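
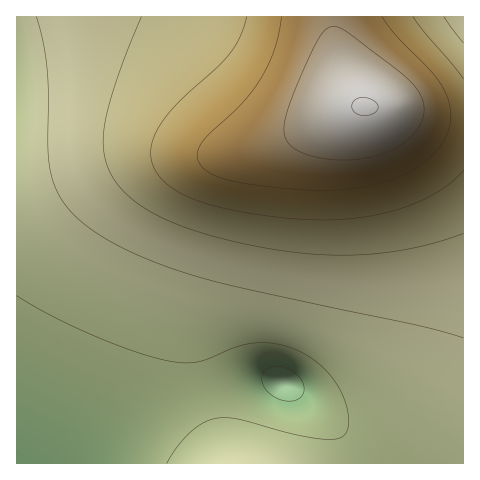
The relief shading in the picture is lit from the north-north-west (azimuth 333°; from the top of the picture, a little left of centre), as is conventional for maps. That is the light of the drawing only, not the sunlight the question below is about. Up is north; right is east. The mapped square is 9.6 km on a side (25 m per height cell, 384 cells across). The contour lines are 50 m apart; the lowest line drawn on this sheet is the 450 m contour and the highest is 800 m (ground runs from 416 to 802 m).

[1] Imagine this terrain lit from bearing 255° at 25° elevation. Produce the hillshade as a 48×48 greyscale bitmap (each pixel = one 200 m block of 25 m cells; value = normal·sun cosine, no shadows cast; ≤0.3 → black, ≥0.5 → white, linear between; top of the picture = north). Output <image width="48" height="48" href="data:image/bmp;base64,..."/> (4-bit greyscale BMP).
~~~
<image width="48" height="48" href="data:image/bmp;base64,Qk32BAAAAAAAAHYAAAAoAAAAMAAAADAAAAABAAQAAAAAAIAEAAATCwAAEwsAABAAAAAAAAAAAAAAABEREQAiIiIAMzMzAERERABVVVUAZmZmAHd3dwCIiIgAmZmZAKqqqgC7u7sAzMzMAN3d3QDu7u4A////AKqqqqqqqru7u7qqmYiHd3eIiZmaqqqqqqqqqqqqqqq7uqqqmYiId4iImZmqqqqqqqqqqqqqqqqqqqqpmYiIiIiJmaqqqqqqqqqqqqqqqqqqqqqpmYiIiIiZqqqqqqqqqqqqqqqqqqqqqqqZmIh3eImqqqqqqqqqqqqqqqqqqqqqqqmZmId2d5q7u6qqqqqqqqqqqqqqqqqqqqmZiHZVaKzMu7uqqqqqqqqqqqqqqqqqqpmZh2UzWt7dy7uqqqqqqqqqqqqqqqqqqpmZh2Qzjf/ty7uqqqqqqqqqqqqqqqqqqpmYh2VHv//ty7uqqqqqqqqqqqqqqqqqqpmZiHd63/7cu7qqqqqqqqqqqqqqqqqqqpmZmIibzd3Lu7qqqqqqqqqqqqqqqqqqqqmZmZmrzMy7u6qqqqqqqqqqqqqqqqqqqqqpmqqru7u7uqqqqqqqqqqqqqqqqqqqqqqqqqqru7u7qqqqqqqqqqqqqqqqqqqqqqqqqqqru7uqqqqqqqqqqqqqqqqqqqqqqqqqqqqru7qqqqqqqqqqqqqqqqqqqqqqqqqqqqqruqqqqqqqqqqqqqqqqqqqqqqqqqqqqru7uqqqqqqqqqqqqqqqqqqqqqqqqru7u7u7u6qqqqqqqqqqqqqqqqqqqru7u7u7u7u7u6qqqqqqqqqqmaqqqqq7u7u7u7u7u7u7u7qqqqqqqqmZmaqqq7u7u7u7u7u7u7u7u7qqqqqqqZmZmaq7u7u7u7u7u7u7u7u7u7uqqqqqmZmZmbu7u7u7u7u8zMzLu7u7u7uqqqqpmZmZmbu7u7u7u8zMzMzMy7u7u7uqqqqpmZmZmbu7u7u8zMzMzMzMzLu7u7uqqqqZmZmZmbu7u7zMzMzN3MzMzLu7u7u6qqqZmZmIiLu7u8zMzN3d3dzMzLu7u7u6qqqZmYiIiLzMzMzMzd3d3d3My7u7u7u6qqmZmIiIiMzMzMzMzd3d3dzMu7u7u7u6qqmZmIiHd8zMzMzM3d3d3dzLu7u7u7u7qqmZiId3d8zMzMzMzd3d3czLu7u7u7u7qqmZiHd3ZszMzMzMzN3dzMy7u7u7u7u7uqqZh3dmZt3MzMzMzMzMzMu7u7u7u7u7uqqYh3ZlVd3czMzMzMzMzLu7u7u7vMy7u6qYh2ZVVd3czMzMzMzLu7u7u7u8zMzLu6qYdmVERN3dzMy7u7u7u7u7u7vMzMzLu6mYdlRDM+3dzMu7u7u7u7u7u7zMzMzLuqmIdUMzM+7dzLu7u7u7u7u7u7zMzMzLupiHZUMyIu7dzLu7u7u7u7u7u8zM3czLqph2VDMiIu7dzLu7u7u6qqq7u8zN3cy7qYdmVDMiIu7dzLu7u7qqqqqru8zN3cy6qYdlRDMiIu7dy7u7uqqqqqqru8zd3dy6mHZVQzMiIu7cy7u6qqqqqqqru8zd3dy6mHZUQzMyM+7cy7u6qqqqqqqrvM3d3dy6l2VUQzMzM+3cy7uqqqqqqqqrvM3d3dy6h2VEMzMzM+3cu7uqqqqqqqqrvM3e3dy5h2VEMzMzRA=="/>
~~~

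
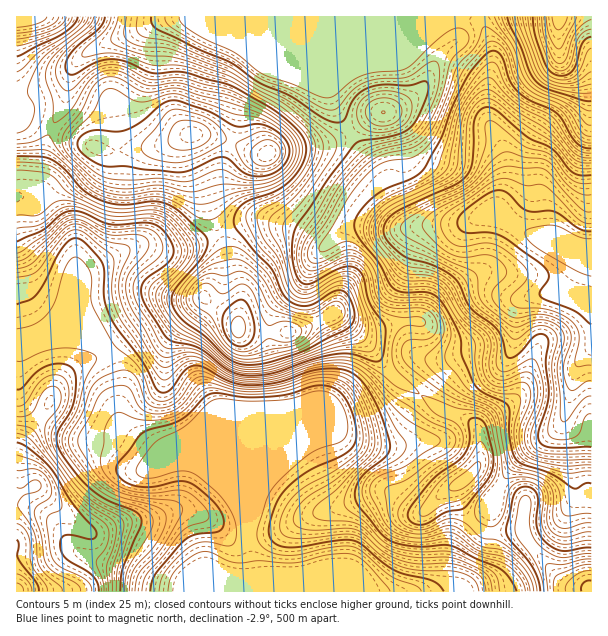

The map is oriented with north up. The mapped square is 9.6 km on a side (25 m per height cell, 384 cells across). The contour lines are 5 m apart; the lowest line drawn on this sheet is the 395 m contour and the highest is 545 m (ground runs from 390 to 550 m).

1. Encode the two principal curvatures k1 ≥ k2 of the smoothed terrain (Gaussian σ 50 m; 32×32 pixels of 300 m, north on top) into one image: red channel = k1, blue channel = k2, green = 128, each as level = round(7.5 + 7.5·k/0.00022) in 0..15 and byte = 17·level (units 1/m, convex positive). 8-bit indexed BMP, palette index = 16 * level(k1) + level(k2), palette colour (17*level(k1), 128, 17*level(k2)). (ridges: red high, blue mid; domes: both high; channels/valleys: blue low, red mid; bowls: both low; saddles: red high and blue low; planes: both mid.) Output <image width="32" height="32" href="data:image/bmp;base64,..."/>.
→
<image width="32" height="32" href="data:image/bmp;base64,Qk02CAAAAAAAADYEAAAoAAAAIAAAACAAAAABAAgAAAAAAAAEAAATCwAAEwsAAAABAAAAAAAAAIAAABGAAAAigAAAM4AAAESAAABVgAAAZoAAAHeAAACIgAAAmYAAAKqAAAC7gAAAzIAAAN2AAADugAAA/4AAAACAEQARgBEAIoARADOAEQBEgBEAVYARAGaAEQB3gBEAiIARAJmAEQCqgBEAu4ARAMyAEQDdgBEA7oARAP+AEQAAgCIAEYAiACKAIgAzgCIARIAiAFWAIgBmgCIAd4AiAIiAIgCZgCIAqoAiALuAIgDMgCIA3YAiAO6AIgD/gCIAAIAzABGAMwAigDMAM4AzAESAMwBVgDMAZoAzAHeAMwCIgDMAmYAzAKqAMwC7gDMAzIAzAN2AMwDugDMA/4AzAACARAARgEQAIoBEADOARABEgEQAVYBEAGaARAB3gEQAiIBEAJmARACqgEQAu4BEAMyARADdgEQA7oBEAP+ARAAAgFUAEYBVACKAVQAzgFUARIBVAFWAVQBmgFUAd4BVAIiAVQCZgFUAqoBVALuAVQDMgFUA3YBVAO6AVQD/gFUAAIBmABGAZgAigGYAM4BmAESAZgBVgGYAZoBmAHeAZgCIgGYAmYBmAKqAZgC7gGYAzIBmAN2AZgDugGYA/4BmAACAdwARgHcAIoB3ADOAdwBEgHcAVYB3AGaAdwB3gHcAiIB3AJmAdwCqgHcAu4B3AMyAdwDdgHcA7oB3AP+AdwAAgIgAEYCIACKAiAAzgIgARICIAFWAiABmgIgAd4CIAIiAiACZgIgAqoCIALuAiADMgIgA3YCIAO6AiAD/gIgAAICZABGAmQAigJkAM4CZAESAmQBVgJkAZoCZAHeAmQCIgJkAmYCZAKqAmQC7gJkAzICZAN2AmQDugJkA/4CZAACAqgARgKoAIoCqADOAqgBEgKoAVYCqAGaAqgB3gKoAiICqAJmAqgCqgKoAu4CqAMyAqgDdgKoA7oCqAP+AqgAAgLsAEYC7ACKAuwAzgLsARIC7AFWAuwBmgLsAd4C7AIiAuwCZgLsAqoC7ALuAuwDMgLsA3YC7AO6AuwD/gLsAAIDMABGAzAAigMwAM4DMAESAzABVgMwAZoDMAHeAzACIgMwAmYDMAKqAzAC7gMwAzIDMAN2AzADugMwA/4DMAACA3QARgN0AIoDdADOA3QBEgN0AVYDdAGaA3QB3gN0AiIDdAJmA3QCqgN0Au4DdAMyA3QDdgN0A7oDdAP+A3QAAgO4AEYDuACKA7gAzgO4ARIDuAFWA7gBmgO4Ad4DuAIiA7gCZgO4AqoDuALuA7gDMgO4A3YDuAO6A7gD/gO4AAID/ABGA/wAigP8AM4D/AESA/wBVgP8AZoD/AHeA/wCIgP8AmYD/AKqA/wC7gP8AzID/AN2A/wDugP8A/4D/ANrGx8nZlmR1dXV3h4aHd4eHd3d0hIODlHRTlYRR9sjKxHRlhLOlhJZ1dHSFloWEg4NzdHKUlpZ1c4STY8X2pbnIhmR1uKiFqJd1daempbioh3ZkdLemlYWUyca198V0lsmEhbfJyLanp5Wnx4SVuLi4t5WUudjalKT3xMf2Y2OXpHS217bH59bGt8imhYSXqLjHtabHx/nGtaJhtviEcpW2yfamhWR0hKeph4OHhZaHmKa1ybiFlvfYpYDF/deTlqb7p3RycmNjhJWEh4eHhIaGhZW5yJaFp+j5w9DIxbTIt9ZzcoSGh3WHh4eHh4eHhYaGZISjhYZ0dPfpkWFjhpa3s2JUdoeXdXSGh4eHh4eHhnVjdLWWhGJS9tdkU2JklJXUp4SFdpWllZKFd3d3h4d3d3KGt5eGp9X52KSGg3K4c9jalnV2ldfJl3JwgICAgHRyY4a2l8fYtqa11bmWgbeEuNildXZzt+iGgKDBoqCQUFBjhdfYt4aFlGOl6aiBpnWWp7amlnOm1nFwxfz66ZVygoLV9ZaFhZemYnPWtWKFdoWFhoaUhKjWkJD6/Pf2+vbE1PenZISVlbimgbfYloOGh4eHhYSHhrS15PjrpNb79dfWxKWludnVyMeSt9vXk4iGh4eElpeFttrmtdiVxMXz+vuzs9bqyoVkhGOUpZOEh5eFh4SXqNbm+9qEyJjFYHH5+HRyhKfHlWN0dYNzdZiVlnV2dJaopoOn+JW4qcdhcLb3yKRzlre0pZeop6enl6iVdHR1lIWFU2HEp7eHxnNQgubIlXSWhXSXqaiXl4Z1p6ZjUpSTcmNjg8OlpoaVtGOAw7NSZIV1ZYaXhnR0c5Sn2YRBlaVzUmS3t6WVdHSWl4SVw1Fhg4R0dIWElYaFuae406OouaiUlbaXloNyg4aYhnTGtYWDc4NyZIaYhoa3hnWTpbm5uKamp4eWtLW0koaXdIXH6Minp5Vzhpd0laZzZGOnyKiXp5iXdnS2+vzFk5eXdHSWuMjJtpSGhmOmtaekxeq4p6e4qKiYpMbK/vnCpreldISllpaFlZWWc5bYuKW0uaiHhpeoydnGlcj6xbOlpMW4uKemhnSEhJeFluqYl4OGpoeGlqm4qJa296aDhYSkyevZqKd1U2KFhWSE1oeYlIW4qKa1uZiHqNeWlJVzc5W5usbHuJaDgpallKPFlpVzk7q6p3SWl5e3pWBwgnZ3g5OVhMfYloSRpcXq+bSmlHJwk6aWdZanh5WQc3eHh4eHhoV0ldalhmBjlur6kpWVpHCAkXSGp4VygYaHh4eHh4eHh3eFpsnHgHOX+Pdh6On699WkdYSCcnZ3h4eHh4eHh4eHh4eGlZShtabp6LM="/>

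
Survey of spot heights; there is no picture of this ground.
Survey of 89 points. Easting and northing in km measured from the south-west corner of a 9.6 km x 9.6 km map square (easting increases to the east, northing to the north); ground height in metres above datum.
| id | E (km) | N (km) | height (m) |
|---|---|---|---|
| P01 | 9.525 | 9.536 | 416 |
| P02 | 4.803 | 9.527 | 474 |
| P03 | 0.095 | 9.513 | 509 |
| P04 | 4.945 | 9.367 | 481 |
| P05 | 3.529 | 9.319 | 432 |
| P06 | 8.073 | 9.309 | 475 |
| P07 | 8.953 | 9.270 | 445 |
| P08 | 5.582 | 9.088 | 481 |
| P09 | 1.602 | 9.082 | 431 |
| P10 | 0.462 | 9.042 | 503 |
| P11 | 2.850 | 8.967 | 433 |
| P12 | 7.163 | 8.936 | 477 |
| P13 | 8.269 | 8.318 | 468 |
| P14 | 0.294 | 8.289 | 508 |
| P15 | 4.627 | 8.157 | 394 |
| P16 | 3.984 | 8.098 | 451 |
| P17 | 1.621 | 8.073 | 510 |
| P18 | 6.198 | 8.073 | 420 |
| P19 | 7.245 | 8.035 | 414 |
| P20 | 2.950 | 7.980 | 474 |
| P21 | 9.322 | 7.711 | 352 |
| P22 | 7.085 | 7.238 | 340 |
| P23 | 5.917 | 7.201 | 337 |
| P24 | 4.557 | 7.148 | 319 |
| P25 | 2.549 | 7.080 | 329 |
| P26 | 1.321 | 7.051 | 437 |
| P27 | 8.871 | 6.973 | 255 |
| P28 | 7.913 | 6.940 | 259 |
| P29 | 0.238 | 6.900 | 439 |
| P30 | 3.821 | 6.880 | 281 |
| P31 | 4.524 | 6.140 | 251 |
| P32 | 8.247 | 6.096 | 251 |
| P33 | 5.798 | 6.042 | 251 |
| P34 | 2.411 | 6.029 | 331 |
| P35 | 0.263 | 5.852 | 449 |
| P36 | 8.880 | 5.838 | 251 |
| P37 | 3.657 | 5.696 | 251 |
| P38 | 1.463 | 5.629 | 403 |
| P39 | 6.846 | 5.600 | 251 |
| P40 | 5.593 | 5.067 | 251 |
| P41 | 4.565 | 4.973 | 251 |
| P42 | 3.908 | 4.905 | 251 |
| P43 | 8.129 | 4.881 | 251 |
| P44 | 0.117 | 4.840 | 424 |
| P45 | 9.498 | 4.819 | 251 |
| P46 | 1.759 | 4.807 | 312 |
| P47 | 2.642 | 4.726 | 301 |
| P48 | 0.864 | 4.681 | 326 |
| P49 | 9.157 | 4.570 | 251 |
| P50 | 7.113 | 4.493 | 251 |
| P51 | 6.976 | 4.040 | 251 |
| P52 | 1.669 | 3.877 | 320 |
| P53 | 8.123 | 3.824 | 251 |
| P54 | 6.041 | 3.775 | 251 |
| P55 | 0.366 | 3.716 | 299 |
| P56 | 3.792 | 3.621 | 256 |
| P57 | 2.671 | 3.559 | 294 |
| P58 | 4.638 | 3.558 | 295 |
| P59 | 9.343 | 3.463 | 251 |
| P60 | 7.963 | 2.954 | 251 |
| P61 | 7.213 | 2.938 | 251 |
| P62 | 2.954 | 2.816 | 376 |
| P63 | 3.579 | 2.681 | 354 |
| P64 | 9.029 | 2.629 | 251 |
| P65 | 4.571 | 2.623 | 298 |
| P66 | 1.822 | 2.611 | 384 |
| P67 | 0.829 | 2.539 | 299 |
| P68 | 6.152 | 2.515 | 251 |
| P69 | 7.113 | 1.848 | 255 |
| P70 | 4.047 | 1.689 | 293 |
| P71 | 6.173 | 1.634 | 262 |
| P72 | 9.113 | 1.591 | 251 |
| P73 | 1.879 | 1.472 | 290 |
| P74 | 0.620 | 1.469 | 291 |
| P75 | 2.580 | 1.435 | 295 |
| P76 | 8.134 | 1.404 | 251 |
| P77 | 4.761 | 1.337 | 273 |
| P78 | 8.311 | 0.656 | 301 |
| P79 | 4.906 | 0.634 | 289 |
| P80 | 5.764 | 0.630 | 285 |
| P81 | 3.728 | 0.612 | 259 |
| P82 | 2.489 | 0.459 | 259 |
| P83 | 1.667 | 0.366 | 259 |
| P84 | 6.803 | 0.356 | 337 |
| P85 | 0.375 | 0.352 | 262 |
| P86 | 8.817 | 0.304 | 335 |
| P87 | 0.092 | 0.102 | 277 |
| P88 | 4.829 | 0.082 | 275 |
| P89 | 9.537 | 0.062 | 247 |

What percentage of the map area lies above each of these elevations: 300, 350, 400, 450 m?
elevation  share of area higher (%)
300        45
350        31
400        23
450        12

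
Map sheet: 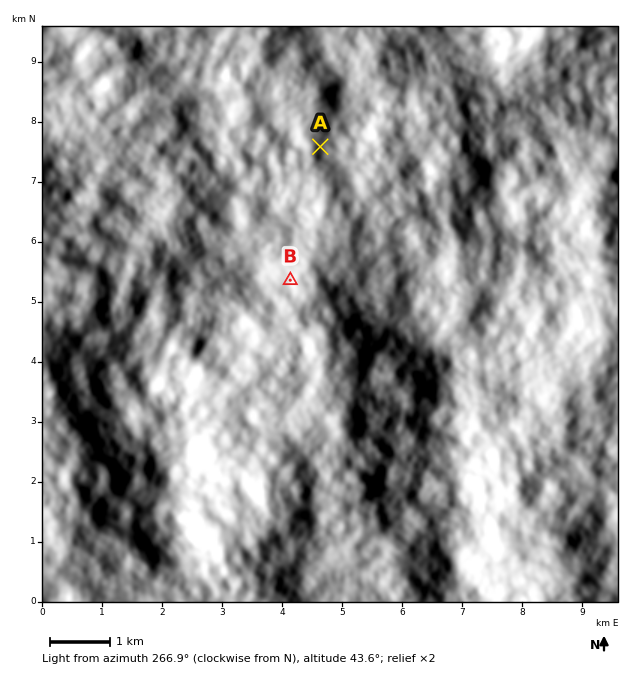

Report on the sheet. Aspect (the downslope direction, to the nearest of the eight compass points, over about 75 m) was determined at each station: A E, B W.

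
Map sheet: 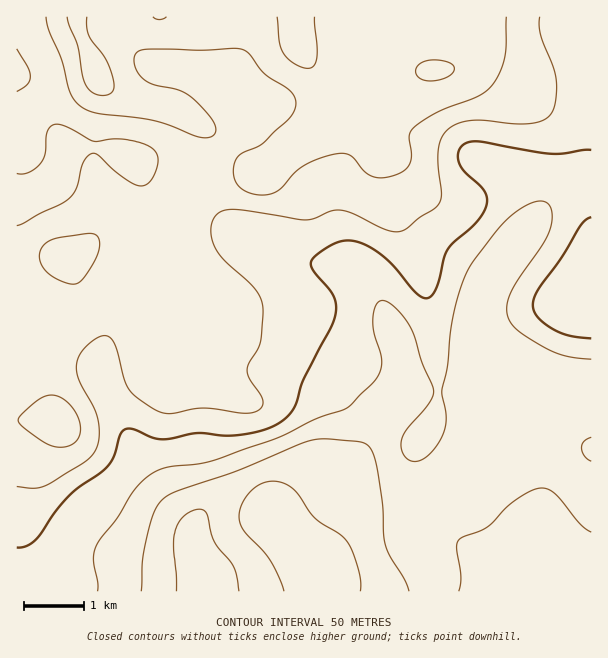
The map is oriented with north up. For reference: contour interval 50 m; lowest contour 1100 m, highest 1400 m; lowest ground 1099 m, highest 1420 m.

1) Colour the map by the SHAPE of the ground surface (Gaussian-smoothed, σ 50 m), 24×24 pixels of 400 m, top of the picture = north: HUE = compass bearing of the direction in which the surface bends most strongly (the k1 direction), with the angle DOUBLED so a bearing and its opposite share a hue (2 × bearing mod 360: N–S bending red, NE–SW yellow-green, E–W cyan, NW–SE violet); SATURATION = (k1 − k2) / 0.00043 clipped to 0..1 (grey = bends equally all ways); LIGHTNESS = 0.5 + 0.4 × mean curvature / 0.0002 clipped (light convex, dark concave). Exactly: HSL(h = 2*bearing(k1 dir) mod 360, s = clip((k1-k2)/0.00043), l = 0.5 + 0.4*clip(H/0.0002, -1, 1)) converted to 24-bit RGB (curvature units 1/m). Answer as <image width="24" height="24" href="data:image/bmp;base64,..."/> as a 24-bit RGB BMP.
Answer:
<image width="24" height="24" href="data:image/bmp;base64,Qk32BgAAAAAAADYAAAAoAAAAGAAAABgAAAABABgAAAAAAMAGAAATCwAAEwsAAAAAAAAAAAAAg6E1YG1Jmr93l7eakG2mqamGHBx7fn6AenSAPipopoVdlZhYksd/uMerZjmiTDFrlrNql7GJe3mTd3+ReH+RenGQbF+HjYh6k9BWN5B9nMpdcYY9c2JKpsVrFhNaf3+AbyJXXkE0k69CgduXlM+1rIqIYiN+hVGelsyTfZ2IhmZxg3pjcHtjZ3R4cVh7mIxs397DOHaQv29zsYxaRZBassRmChwtZ2CAfxSwtJbNw+vSfuOsYKCimDtcWi57dHquqsGKflRqj1lZmJhxa4dxXWZxaVByppZr3ZhUYpEsKoJj2aKtqp5qjWZJYiAmCCsMD3BfotTW5+rhlbqZXh9PgGlnTEd7tKlctJpIdFdok4uGn4yAhXZpVFpmWkprsqdrtYVY36BpFUYPJH0SyGRpgEFoqDt6pG1AADMKAFcFltkgoRcmgWJ7gH9/QzR1xVBDz69HQZdgZ4yPpXySpHqOY1iBSUZ2t66CkY7F6JnG5cHOGP7XH0Gq4DuvbVmb0InP1W+IHEYDFTMAFkMHdoBngHpmNxVFu2qU7+HRW7F6NoSAbnGWsIWrjV+xRkumq8K2hVuaxIye3fHaZWbhHQQvqicsu6xcRWRazlqG7Im/p9F2B5A0BjMAcIgMBaFsE9fo8Nvh3bPCO3mbUHCBinaMgmqdZo22kMG/X1fQ2vHq3PHahwCUfwCQj5q93MHVWE/Ie6HS1+D019X2ua/9MW//kKvkesTGA0U1l6E38b+gX1afUFCAbIODd4iMbqKDYYVkWIqHw+lxu2EdKQAzyVPCksGvpqO8iJzPhcDWgMunt2BYw0RtVHKPOl53y4OPNnaTFkFG9/lzTn2RV1J+eIF8bYJoh3pKcGU2b31U0rZDoz4mDAsolLVpsL2Tep+BnJF6hoRVkX5KjmtYood+mnd7NWFta7GEhl7BMhqI6vi9P2ORWFV/gGBhaB4dej8PeWcWcZKIqVRm1VJIHDteRLmKvLqSep+EjW+YpoaejZ6Xe5Ofn3yhs3ePYZSdPq+HZTF6eR547/+yL0V0YDJ2iRRFky1KvpaFl5XBeGRZbzdO3LqVO4HFOpGsrLeSjp2CcGF7mot4qqeMcIqadWWYspSrq5+0TWWFJwkqupov5/+5IkRkFhJ0m0ft1srv09rqqqvcdDNbjnFBo+pvQZmZO1V7p7R+jF1ljGtzh7uoosrLdmu7dmKolayjtYivnB6aQg1VveWn7vfOLkVrCzpQHHuvwrDW2LTOtZKxTxPD3trrz+O9TJOOKWJ0oJRrlG5neMeRccmdZZCWfjpihkQ1p58kSy8dQQ0oYDyHr/Ge4dOZgkF1Gl5ZCVRMQ4dxyXyLz5qNC0D33Onv77vw5pjTKk2Hb2qWo7idk750coE6NR0VNhIMiUoZ0KgsSiU6UTBPatRfedthwGo5qGBGMINECjYsEUIucoNL58ypKGs4fJo7g0lD6H+DVlO8UnWmsaKPwldcixQmLQYGX28eWM96nK3EaSi1ZXi/tOe8a5abroKuzbDTqJTIH051FVJFGmhGyOaMVI4zOGYxaGlJrc1xr2ekZUJ2qIZZnEp+7wDc7KXt1PPuR929S0iagTuzi7uqvsGAc5phZ9uzmsDizKXrjDXrPz6jKXZYZMwhorCJPISEV5WBm8dXeTg9SWVxtmtRYDs2Jl+U2u3x9NDzz0RtHzomO3t0pqyZuJ+0v9a4PulyI1NKWhAUYxAPbzkla4AxQ3IktaubVFKKbXk7j3spaFUlOR4Pc1cfvb1PEPKbKZwtpUCT/7Ht6JjbF7KkW7uLgquL2r2PxnYfJA8UKRMLf180cKZZgLuMSnGYrJN8hCdsfgwJhVgHcIYjQbvQiO7tyfnxTDPHd396LnpRLjSK+dLWfofbUmqqkVdT0WIk5QwDRiBWRJqrj87Vl83dmLHNRkPHm2yTewGb+mDM1/TkzPb/mcj/tdDsrSZtgFlwf3+Af2RkJxwMyP87r2tLeEOCqj99wmVy1oOrgoPJReDcY8/EdKasdHWXXU6VaktoIQo3zums2fzPOqWxOBModVQsgWlngIB/f1BziAs/m7dEkP+LMD+JT0uKg17AysDdzMLn3cvqiqfDRaujX4udY2STZFeNZil4QhtXyv++1PWecQRCPR4LWFsSbWoYVXAaGjxca0XE4PDbp+mxKRtmY3+BQpaRiLKCrXqAvHiV2aisZKavR2SLbE5/gHKALQpvk3vT5v/MbXMqiQST57/rmrHmmp7cpb3ZIFu6MmiT7vq1xsZZJx5ff3+ATndtf4dDkIZEkItS2MZxnaNhOT1aWE5wf3+A"/>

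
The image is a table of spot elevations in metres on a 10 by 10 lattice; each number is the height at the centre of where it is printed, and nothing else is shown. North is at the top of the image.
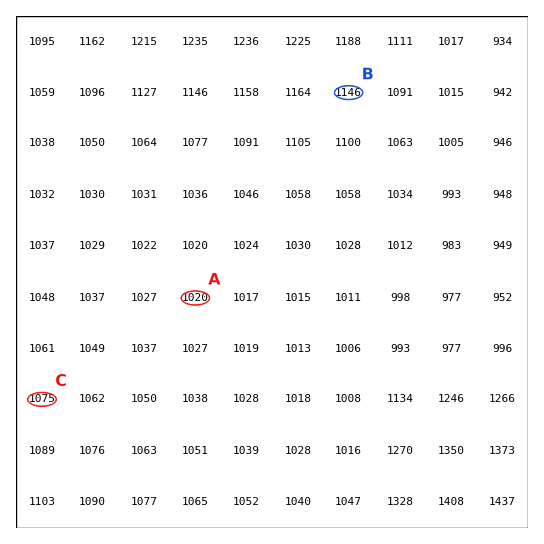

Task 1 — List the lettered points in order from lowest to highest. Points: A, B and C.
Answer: A C B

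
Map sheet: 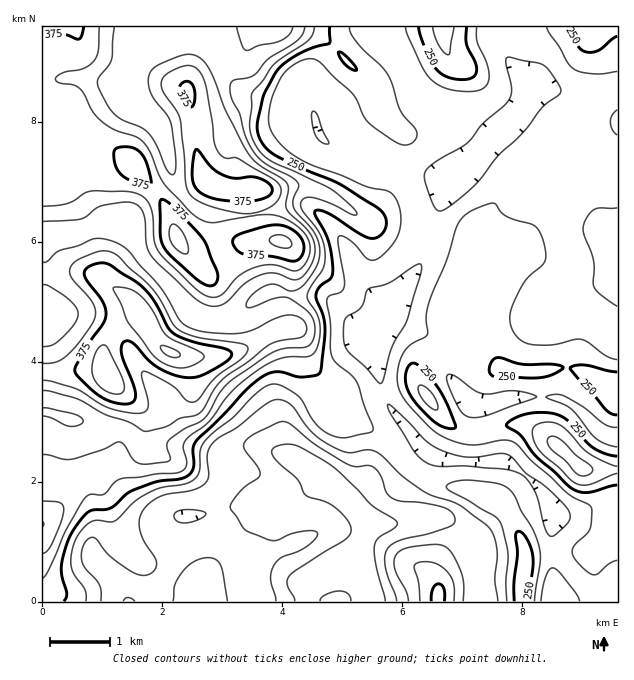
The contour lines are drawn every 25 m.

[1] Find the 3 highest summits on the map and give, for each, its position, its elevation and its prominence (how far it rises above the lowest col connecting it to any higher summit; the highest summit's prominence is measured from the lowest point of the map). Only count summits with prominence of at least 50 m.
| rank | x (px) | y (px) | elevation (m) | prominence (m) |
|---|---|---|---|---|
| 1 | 170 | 352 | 429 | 301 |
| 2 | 178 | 240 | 407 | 87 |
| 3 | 581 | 468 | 307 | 100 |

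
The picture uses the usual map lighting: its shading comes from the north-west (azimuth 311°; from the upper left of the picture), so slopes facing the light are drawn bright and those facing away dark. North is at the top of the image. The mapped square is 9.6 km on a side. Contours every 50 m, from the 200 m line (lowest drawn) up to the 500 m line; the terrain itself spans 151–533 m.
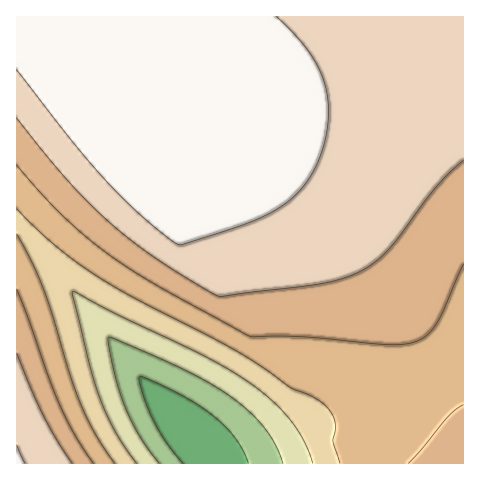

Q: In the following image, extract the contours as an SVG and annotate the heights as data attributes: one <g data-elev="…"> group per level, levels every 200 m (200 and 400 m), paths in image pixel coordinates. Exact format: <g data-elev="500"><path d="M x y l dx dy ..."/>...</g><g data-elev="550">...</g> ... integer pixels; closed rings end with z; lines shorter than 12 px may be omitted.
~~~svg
<g data-elev="200"><path d="M183 463l-17-21-13-22-11-29-3-12 1-3 41 19 33 21 12 11 10 12 7 12 5 12"/></g><g data-elev="400"><path d="M93 463l-18-28-15-30-43-116"/><path d="M463 405l-15 11-40 47"/><path d="M17 165l45 50 22 20 23 18 51 33 93 51 53 0 85 8 15-1 12-2 11-7 10-11 26-60"/></g>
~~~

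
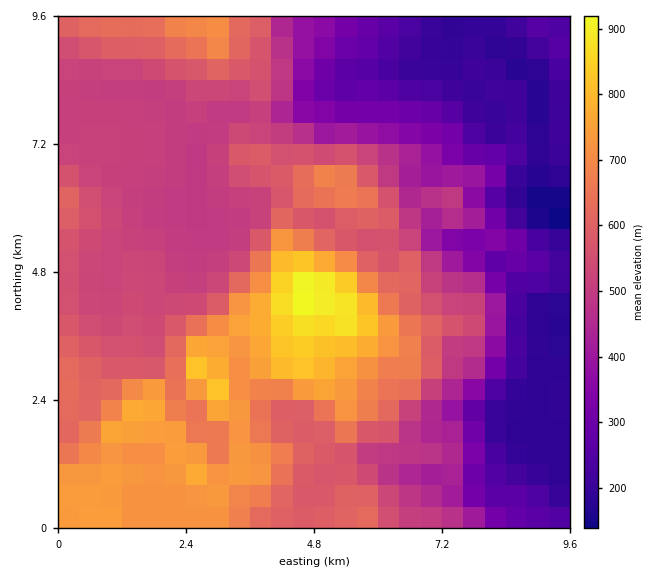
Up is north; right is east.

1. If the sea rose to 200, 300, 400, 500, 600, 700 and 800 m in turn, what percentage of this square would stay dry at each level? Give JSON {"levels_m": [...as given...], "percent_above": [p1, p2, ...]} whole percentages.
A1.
{"levels_m": [200, 300, 400, 500, 600, 700, 800], "percent_above": [92, 78, 72, 61, 31, 17, 4]}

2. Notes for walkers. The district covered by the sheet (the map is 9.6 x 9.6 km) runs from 130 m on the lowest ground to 940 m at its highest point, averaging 500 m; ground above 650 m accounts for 20.7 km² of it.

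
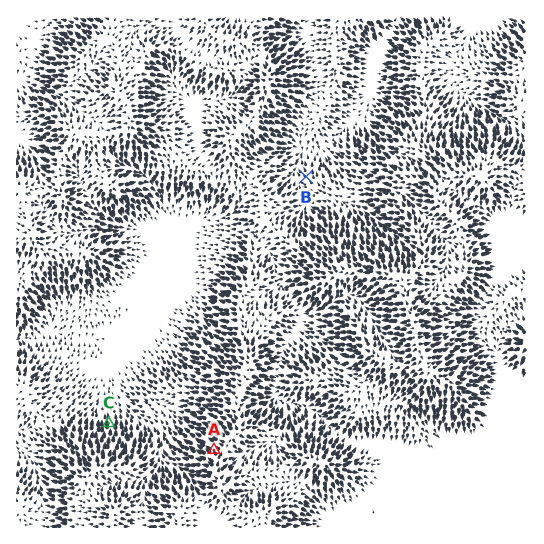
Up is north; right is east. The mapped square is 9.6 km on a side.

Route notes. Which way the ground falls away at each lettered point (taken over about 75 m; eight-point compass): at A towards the NW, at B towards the NW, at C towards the N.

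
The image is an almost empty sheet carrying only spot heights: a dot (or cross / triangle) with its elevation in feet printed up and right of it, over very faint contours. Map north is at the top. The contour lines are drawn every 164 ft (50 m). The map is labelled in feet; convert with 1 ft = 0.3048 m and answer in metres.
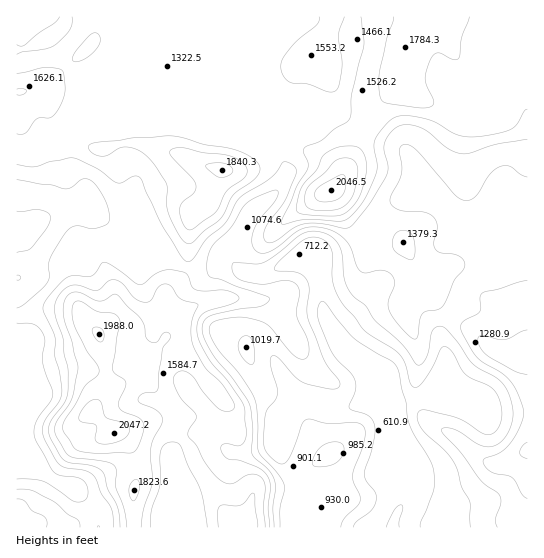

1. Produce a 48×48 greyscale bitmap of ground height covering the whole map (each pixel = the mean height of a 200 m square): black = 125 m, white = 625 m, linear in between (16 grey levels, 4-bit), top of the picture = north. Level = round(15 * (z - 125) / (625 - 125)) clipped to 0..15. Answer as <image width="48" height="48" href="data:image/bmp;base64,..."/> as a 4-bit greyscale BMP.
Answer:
<image width="48" height="48" href="data:image/bmp;base64,Qk32BAAAAAAAAHYAAAAoAAAAMAAAADAAAAABAAQAAAAAAIAEAAATCwAAEwsAABAAAAAAAAAAAAAAABEREQAiIiIAMzMzAERERABVVVUAZmZmAHd3dwCIiIgAmZmZAKqqqgC7u7sAzMzMAN3d3QDu7u4A////AKqpmId5vKmIibzMuWVFVUMiERIjM0VVZqqpiHd5zKmImbzMuWVFVUQyERIjM0RVZqmYd3eKzLmImru7uWVVVVQyIREjM0RVZpiHdnib3bqImqqruWVVVVQyIhEiNEVWZ3d3d3irzcqZmqqqqWVVVVQyIiEiNEVmd2ZniJmrzMqZqqmZl1RVVVQyIhEjNFZ3eGZoq7zMzLqZqpiIdTRVVVQyEREjNGZ3iGZ5vd7t3bqaqZiIZDNFVVVCERIzRWZmeGeKze7/7cuqqZmYYzNFVVVCESI0VlRFaGaL3u7/7cu6qZmYYzNERERCESNFVUM0Z2Z6zu7u3cu6qpqYZDMzMzMyESRERDM0V2Zore7ty7u6qaqoVDMzMzIhESMzMzM0V2ZnnN7ty7uqmqqXVEMzMzIRESMzMzM0Z2Znm93d3Mupqql1VENEREMREjQzM0RFeGZ3m83dzMuqqphlVDRERDIREjVDNEVXiGZ4m83czMuqqoZVVERVQyERIkVUNFZ4mWZ4q93tzMu6qWVVVEVlQiEiNFZURGiZmWZ4rN7ty7u7p1VVVVZlMiIzRWdkRniYmWZ4rO7ty7u7l1VVVVZkMiNEVndlVniIiHeJve7dy7u7p2VVVmZUIjNFZ3dmZnd3eHeKvd3Mu6u7qYd3ZmZTIjRWZ3d3Zmd3d2eJvMu7qqqqmZmId3ZUI0VmZ3d3dmd3d2Z4mqqrqZqpiIh3ZmZUM1ZmZ3iIdmd3d3ZniImZiImZh3ZVVFVDNFZ2Z3iHd2Zmd2ZniIiId4iIh2ZVVEMzNFZ3d4iHd3ZmZlZneIiHd3eIh2ZWZlMzNFd3eIh3d3ZmZlVmeIiHd3eJmHZmeHVDNGd3iJh3dmZmZlVWd3d3d3iauYdmeZhlVnd3eJh3ZmZmZlVVZ3d3d3iby6h2eJqYiZh3eId3ZmZmZlVVZmZ3d4mrzLqGZ5q8zMqHd3d3d3ZmZmZmZmZ4h4mrzMuXZnnN7tyod3d3d3dmZmZmdmZ4iJmrvMuph3i9/+25d3d3d3d2Znd3d3eIiJqqvMzLmHis7u3Kh3d3d3d3d4iIh3iZmZqrzN3bqYiaze3Kl3d3d3d3d5mIiJmZmaq8zMzLqYiavN3Kl3d3iIh3d5mZmZqqqqu7u6qpmImaq8y6h3d4iJiId6qZmZmqqqqqqZmIiImZqru6l3eImamZmKqpmZmZmZmZmIiIiJmZmqqqqIiZqru6qaqqmZiIiIiIiIiIiImZmZqrupqqu7u7qrqqmYiIiIiIiIiIiImZmZqru7u7u7u7uru6qZmIiIiIiIiIiJmZqqqrvMy7u7u7qru6qZmYiIiIiIiIiZqqqqqrzMy7u7uqqqqqqZmZiIiIiIiIiZqqqqqrzMy7u7uqqpmZqpmZmYiIiIiIiZqqqqqrzMy7u7qqqoiJmqqZmZmIiIiIiZqqqqqqvMzLu7qqqoiIiaqZmZmIiJmIiJmqqqqqvMzMy7qqqoiIiZqZiIiIiZmYiJmaqqqqvMzMzLqqq5mIiJmYiIiImZmYiZmZqqqqu8zMzLuqqg=="/>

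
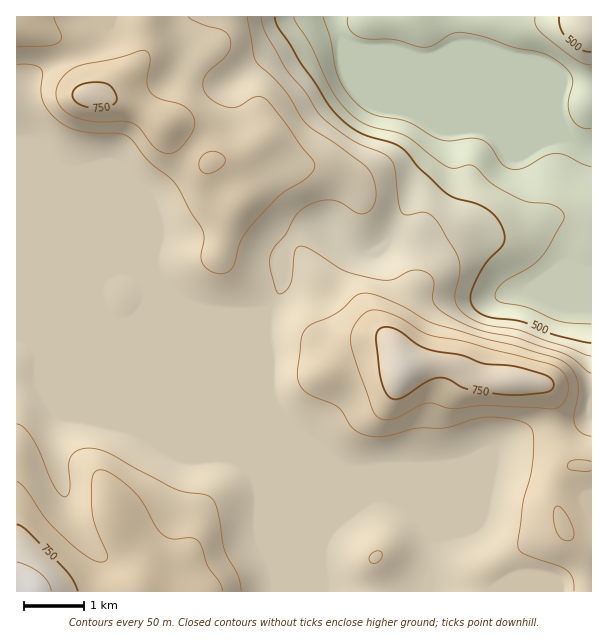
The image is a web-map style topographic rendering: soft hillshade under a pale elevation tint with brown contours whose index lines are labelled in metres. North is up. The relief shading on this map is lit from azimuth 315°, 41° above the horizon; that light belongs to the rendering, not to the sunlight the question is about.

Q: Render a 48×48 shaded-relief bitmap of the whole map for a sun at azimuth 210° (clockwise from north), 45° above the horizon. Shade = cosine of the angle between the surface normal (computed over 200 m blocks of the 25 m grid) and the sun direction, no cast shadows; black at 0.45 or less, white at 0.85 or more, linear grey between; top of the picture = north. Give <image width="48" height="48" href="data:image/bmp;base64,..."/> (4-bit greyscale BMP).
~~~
<image width="48" height="48" href="data:image/bmp;base64,Qk32BAAAAAAAAHYAAAAoAAAAMAAAADAAAAABAAQAAAAAAIAEAAATCwAAEwsAABAAAAAAAAAAAAAAABEREQAiIiIAMzMzAERERABVVVUAZmZmAHd3dwCIiIgAmZmZAKqqqgC7u7sAzMzMAN3d3QDu7u4A////AJh2d4iIiJmZhmeZqqqru7qqqqqqqqqru4dmZ3iJmZmZdmeZqqqru6qqqqqqqqq8y3dmZ4mpmZmYdmiaqqqruqmZmqmZqrzNy3ZmZ5q6mZmYd3iaqqqqqZmZmZmZqrzMunZmebu6mIiHd4mqqqqpmIiJmpmZqru7qWZmiru5iIiHeImqqqqpmYiJqqqqqru6mXZni7upiIiIiJmqqqqqmZiaqqqqqrupmXd4m7qXd4iIiJmqqqqqqZmqqqqqqqqpmXd4q7l2Z3d3iImqqqqqqqqqqqqqqqqpqneJu6dlZmd3eImqqqqqqqqqqqqqqqqqqoeJqoZVZniIiJqqqqqqqqqqqqqqqrqqqneJmGVWeJmZmaqqqqq7u7u7u6qqq7uph3d4h2Z4maqqqqqqqqu8zdzMzLuru7updnd4iIiZqqqqqqqqqrvMzd3MzMzMzMu5dneJmZmqqqqqqqqqq8zMzN3Mzd3e7t3KhniaqqqqqqqqqqqqvMzMzN3Mzd3u/u7Kh4maqqqqqqqqqqqqvNzMzNzMzM3d7dy4ZpmqqqqqqqqqqqqqvMy7zMy7vLu7upl1RZmqqqqqqqqqqqqqu7qqvMuqqqmYdlQhE5mqqqqqqqqqqqqqu6mavLqHeHdkMhAAApqqqqqqqqqqqqqqu6mavLllVUMRAAAAE6qqqqqqqqqqqqqqupmaupZDMxAAAAASRaqqqqqqqqqqqqqqqZmZmGMjMxAAESNWeKqqqqqqqqqqqqqqmZiIhkM1VTM0VWeJmaqqqqqqqqqru7qqmZmZdUVoh2Z4iImaqqqqqqqZqqu8zLqZqqmYZVeJiIiZqqqqqqqqqqqZqqvMy6mZqqmGVXiIiIiau6qqqqqqqqqqqqu7upmZqph2eImId4iau6qqqqqqqqqqqqqrqpmaqYd4mqmYiImaqqqqqqqqqqqqqqq7qqqqqYiau6mZmZmZmZmaqqqqqqqqqqvMu6qqqZm7u6mZmIiIiImaqqqqqqqqqrzMu6qqqqvMupmIh3d3d4iZmaqqqqqqqszLuqqqu7zMuYiIdmd3Z3iZmKqqqqqqq93Lupmaq7u7qYeIdmd2ZniIiKqqqqqqzd3LqpmZqqqpiHd3Znh2Z4iIiKqqqqqr3ty6qpmZmZmIdmZmVnh2eIiIiKqqu7u97tupmZmqmYdlRERERnd3iZmYiaq7zN3e7cqpiImZl2VDIiM0V4d4mqmZmqvN7u7u7KmZiImYdVQxEiNFeZmZqqqqu7ve/+7tyYeHeJmHZVQhJFZ4mqqqqqqqvLze7cu6l2Z3d4mHVVMiV5maqqqqqqqqu7vMupmYd2d3eIh2VUM1iqqqqqqqqqqqqru6iHiIiIiJmZhlRENHqqqqqqqqqqqqu8y6h2d4iZmaqphlVERpqqqqqqqqqqqs3t3LmHd4iZmaqphlVVZ5qqqqqqqqqrvf/93LmYiJmYmZmYdlVWaKq7u7uqqrvM3v/rupiJmaqYmZmHZUVmeavLzLqqu8zM3e3KmIiJqqqYmZmHZUVneby7u6qqu7u7zdyw=="/>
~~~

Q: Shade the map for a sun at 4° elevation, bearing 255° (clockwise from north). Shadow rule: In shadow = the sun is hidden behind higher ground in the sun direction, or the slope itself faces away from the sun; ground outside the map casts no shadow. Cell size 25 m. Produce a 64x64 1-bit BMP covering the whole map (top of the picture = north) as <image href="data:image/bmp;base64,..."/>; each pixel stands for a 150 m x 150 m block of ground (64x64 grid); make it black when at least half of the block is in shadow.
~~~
<image width="64" height="64" href="data:image/bmp;base64,Qk0+AgAAAAAAAD4AAAAoAAAAQAAAAEAAAAABAAEAAAAAAAACAAATCwAAEwsAAAIAAAAAAAAA////AAAAAAAfAAPwAAAAAB/AA/wAAAAAP/AH/wAAAAB/8Af/AAAAAH/gD/4AMAAAf8AP/AA4AAB/gA/8ADgAAH8DB/wAAAAAfweH+AAAAAB+D4PwAAAAAH4P4eAAAAAAfB/wwAAAAAB8P/gAAAAAAHg//AAAAAAAeH/8AAAAAAB4f/AAAAAAAHh/gAAAAAAD/AAAAAAAAAd8AAAAAAAAB3gAAAAAAAAHcAAAAAAAAAcAAAAAAAAADwAAAAAAAAAPAAAAAAAAAB8AAAAAAAAA/wAAAAAAAAP/AAAAAAAeP/8AAAAAAB///wAAAAAAP///AAAAAAB///8AAAAAAH///wAAAAAA////AAAAAAH///8AAAAAAf///wAAAAADw///AAAAYA+D//8AAADwHwH//wAAAPg+AH//AAAA+HgAH/gAAAD8YAABgAAAAHjAAAOAAAAAPADAB4AAAAA8APGHwAAAADwA++/AAAAAAAH//8AAAAAAAf//gAAAAAAD//+AAAAAAA///8AAAAAAP///4AAAAAD////gAAAAA////+AAADgH////4AAAfgf////AAAB/j////8AAB/+P////gAAP/4////8AAA//H////gAAB/Af///+AAAD4D////4AAAHg/////AAAAeD////wAAAA4P///+AAHgDg///wAAA/AeD//+AAAA=="/>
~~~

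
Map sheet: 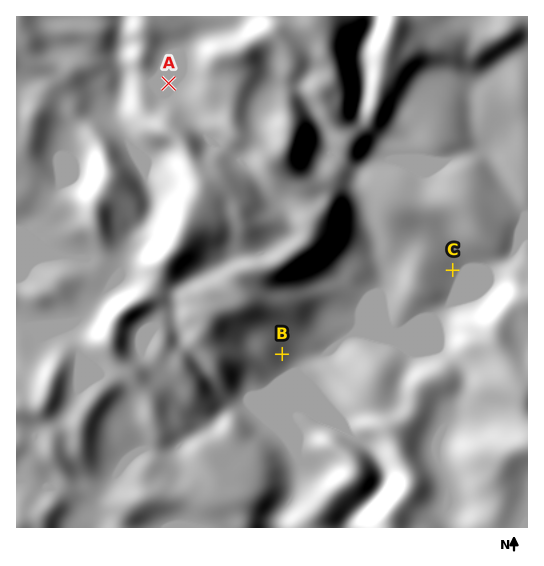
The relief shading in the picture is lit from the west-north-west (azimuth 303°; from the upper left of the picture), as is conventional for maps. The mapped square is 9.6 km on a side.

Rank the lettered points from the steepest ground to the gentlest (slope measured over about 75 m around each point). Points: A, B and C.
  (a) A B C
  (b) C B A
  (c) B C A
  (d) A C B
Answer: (c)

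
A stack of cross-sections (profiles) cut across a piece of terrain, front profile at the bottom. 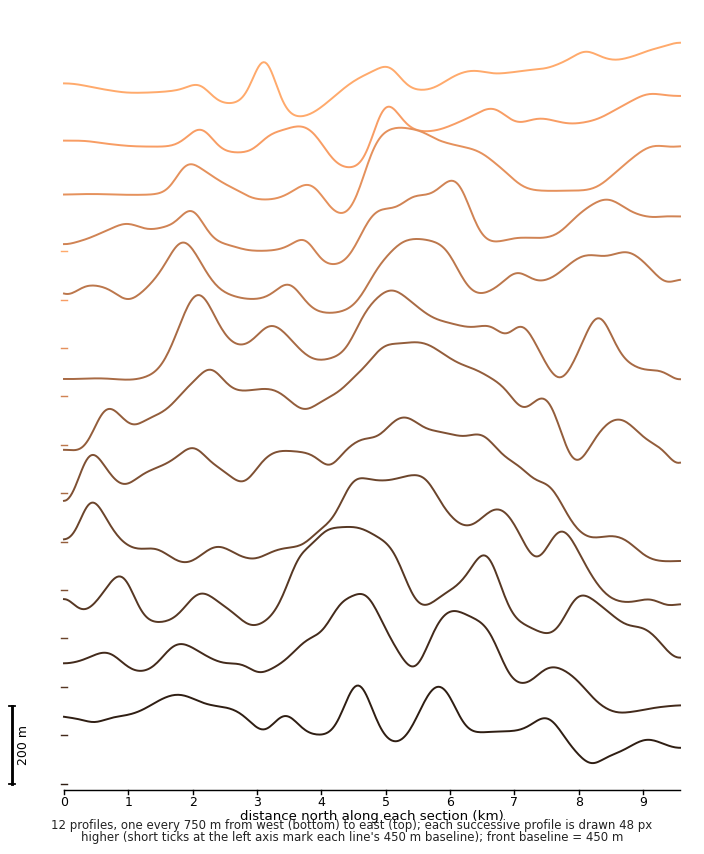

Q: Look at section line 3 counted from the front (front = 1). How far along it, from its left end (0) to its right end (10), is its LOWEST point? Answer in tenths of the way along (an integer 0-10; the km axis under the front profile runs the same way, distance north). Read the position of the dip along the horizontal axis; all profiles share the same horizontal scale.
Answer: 10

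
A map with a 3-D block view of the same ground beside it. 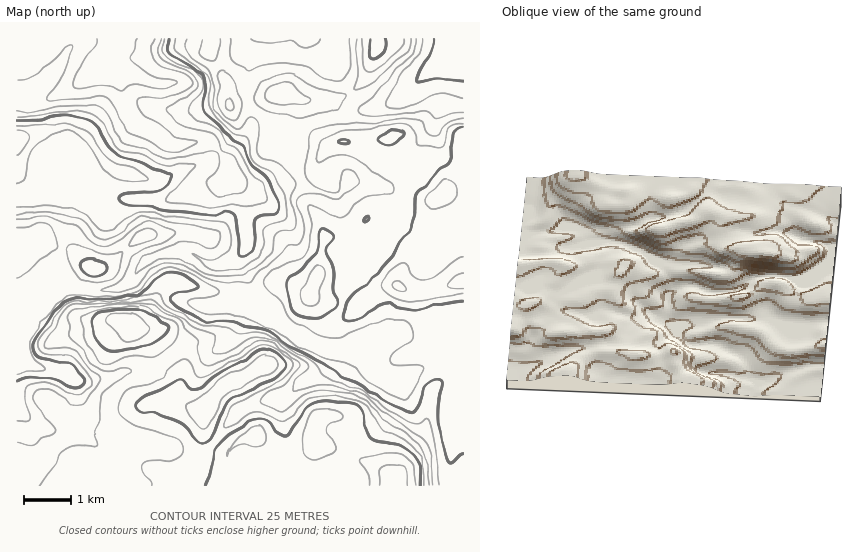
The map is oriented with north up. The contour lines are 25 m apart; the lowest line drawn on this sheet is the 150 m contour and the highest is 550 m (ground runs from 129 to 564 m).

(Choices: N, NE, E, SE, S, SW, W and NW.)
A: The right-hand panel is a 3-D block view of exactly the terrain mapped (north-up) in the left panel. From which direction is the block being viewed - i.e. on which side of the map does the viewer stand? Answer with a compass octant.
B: N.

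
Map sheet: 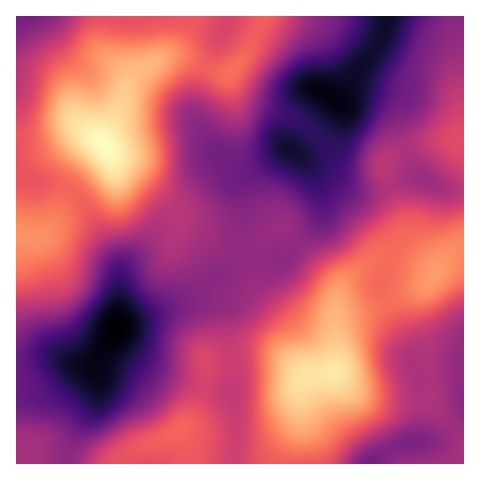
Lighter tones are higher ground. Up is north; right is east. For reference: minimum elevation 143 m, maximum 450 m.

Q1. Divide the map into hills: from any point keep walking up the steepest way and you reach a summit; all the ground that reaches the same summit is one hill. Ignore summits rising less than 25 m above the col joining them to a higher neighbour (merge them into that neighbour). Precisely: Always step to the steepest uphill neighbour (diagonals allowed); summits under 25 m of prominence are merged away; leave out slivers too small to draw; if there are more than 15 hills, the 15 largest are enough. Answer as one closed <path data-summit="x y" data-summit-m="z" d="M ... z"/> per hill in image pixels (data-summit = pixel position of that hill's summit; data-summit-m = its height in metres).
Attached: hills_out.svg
<path data-summit="104 145" data-summit-m="450" d="M388 16l-372 1 0 151 16 14 20 1 17 6 18 19 31 55 0 63 70-26 18-17 16-9 10-9 8-17 1-68 43-30 14 0 30-27 10-18-1-6 43-57z"/><path data-summit="333 372" data-summit-m="436" d="M339 101l-11 22-21 20-12 8-7-2-4 1-43 30-1 68-3 10-10 12-21 13-14 14-22 10 29-6 15 0 6 4 4 6 10 53-2 34 5 26 0 14-5 26 231 0 1-83-5-6-36 6-5-2-5-15-1-17-31-59 0-7 7-17 2-13-1-12-4-9-24-27-31-25-19-12 21 9 16 13 9 3 21-1 33-13 9-1-8-10-20-44-9-9-14-6-23-2z"/><path data-summit="179 431" data-summit-m="351" d="M214 301l-15 0-28 7-53 19-22 38 2 28-8 19-19 32-5 11 0 9 166-1 5-25 0-14-5-26 2-34-9-50-5-9z"/><path data-summit="25 238" data-summit-m="379" d="M17 169l-1 196 12 0 19-6 13 0 23 7 13 0 22-39 0-64-31-55-14-17-16-7-25-2z"/><path data-summit="434 274" data-summit-m="387" d="M314 166l-2 1 3 3 15 8 31 25 14 14 14 22 1 12-2 13-7 17 0 7 31 59 1 17 5 15 5 2 36-6 4 5 1-190-23-2-20-11-10 0-33 13-21 1-9-3-16-13z"/><path data-summit="463 139" data-summit-m="330" d="M463 16l-74 0-9 26-43 57 9 6 18 1 19 7 9 9 9 23 15 28 19 12 16 5 13-1z"/>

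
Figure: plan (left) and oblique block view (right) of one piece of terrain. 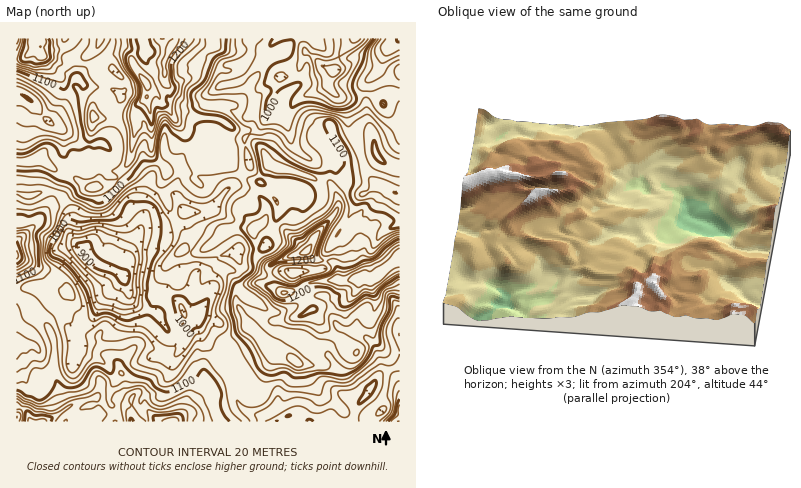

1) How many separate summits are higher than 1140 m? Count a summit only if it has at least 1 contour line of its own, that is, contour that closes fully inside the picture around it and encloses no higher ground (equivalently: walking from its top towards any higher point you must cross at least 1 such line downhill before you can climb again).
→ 7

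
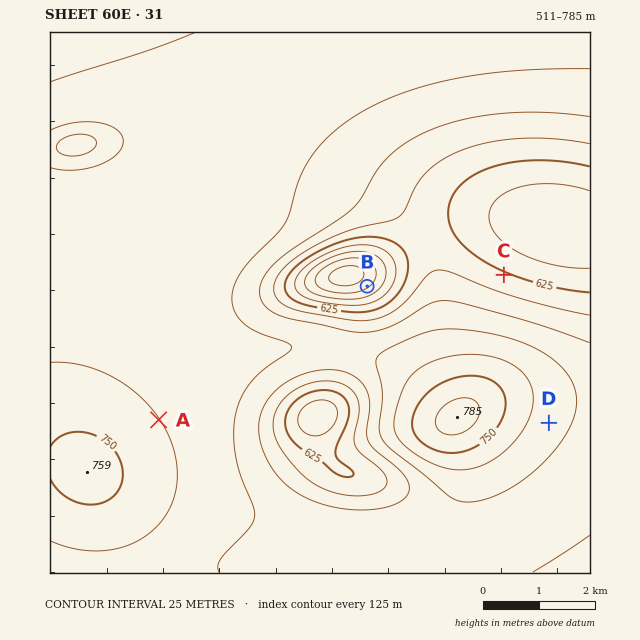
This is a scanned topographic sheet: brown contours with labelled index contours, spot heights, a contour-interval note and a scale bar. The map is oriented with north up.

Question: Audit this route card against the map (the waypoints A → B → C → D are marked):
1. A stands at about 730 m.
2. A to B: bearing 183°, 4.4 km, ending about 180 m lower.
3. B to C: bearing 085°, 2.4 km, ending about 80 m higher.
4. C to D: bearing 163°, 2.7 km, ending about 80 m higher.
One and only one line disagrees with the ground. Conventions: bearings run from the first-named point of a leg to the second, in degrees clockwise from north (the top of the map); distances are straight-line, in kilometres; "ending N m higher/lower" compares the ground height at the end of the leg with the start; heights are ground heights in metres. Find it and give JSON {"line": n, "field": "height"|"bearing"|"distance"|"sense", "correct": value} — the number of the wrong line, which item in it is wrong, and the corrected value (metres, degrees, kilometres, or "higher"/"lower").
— {"line": 2, "field": "bearing", "correct": 57}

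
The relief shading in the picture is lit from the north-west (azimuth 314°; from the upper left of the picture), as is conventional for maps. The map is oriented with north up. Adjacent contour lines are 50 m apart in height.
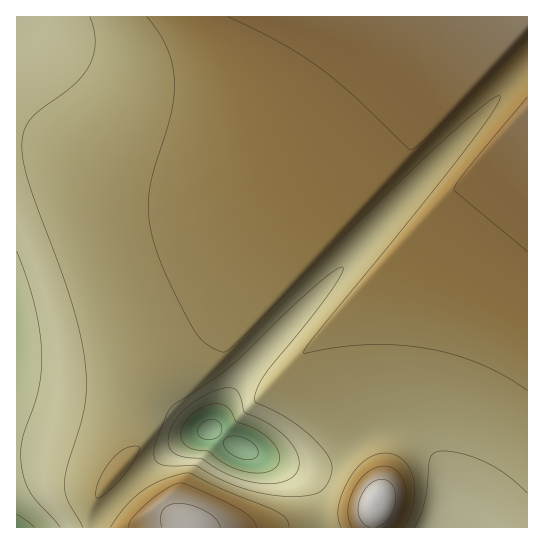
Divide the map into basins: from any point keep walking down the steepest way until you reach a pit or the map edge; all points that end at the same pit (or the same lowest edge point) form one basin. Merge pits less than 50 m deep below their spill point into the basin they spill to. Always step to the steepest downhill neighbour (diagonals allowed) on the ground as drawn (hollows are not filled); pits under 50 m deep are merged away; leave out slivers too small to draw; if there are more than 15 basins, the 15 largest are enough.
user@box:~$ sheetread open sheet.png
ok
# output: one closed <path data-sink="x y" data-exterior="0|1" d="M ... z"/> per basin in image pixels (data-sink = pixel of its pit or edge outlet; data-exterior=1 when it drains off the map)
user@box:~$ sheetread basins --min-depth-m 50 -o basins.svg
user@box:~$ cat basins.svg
<path data-sink="17 527" data-exterior="1" d="M482 16l-466 1 1 511 171-1-5-4-17-7-20-1-34-34 3-7 17-20-3-23 2-20 4-16 8-17 22-26 36-24 20-18 64-80 136-140 40-45z"/><path data-sink="241 447" data-exterior="0" d="M527 16l-44 0-28 37-34 37-125 128-75 92-20 18-30 19-19 18-15 24-5 16-3 20 3 29-20 24 0 3 34 34 20 1 17 7 6 5 184-1 0-22 8-16-1-24-8-27-27-64-5-24-1-31 5-9 84-89 65-65 35-29z"/><path data-sink="449 527" data-exterior="1" d="M527 128l-34 28-56 55-97 104-1 22 6 37 27 64 9 35-1 21-7 11 1 23 154-1z"/>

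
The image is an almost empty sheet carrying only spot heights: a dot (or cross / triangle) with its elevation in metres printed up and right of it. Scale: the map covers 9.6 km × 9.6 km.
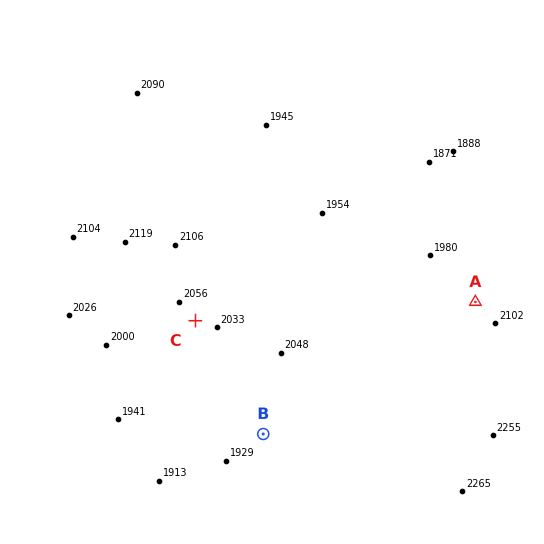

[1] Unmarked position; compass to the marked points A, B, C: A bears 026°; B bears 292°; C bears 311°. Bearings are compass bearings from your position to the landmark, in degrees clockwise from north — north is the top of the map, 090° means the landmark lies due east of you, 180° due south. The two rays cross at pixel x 386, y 485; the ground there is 2170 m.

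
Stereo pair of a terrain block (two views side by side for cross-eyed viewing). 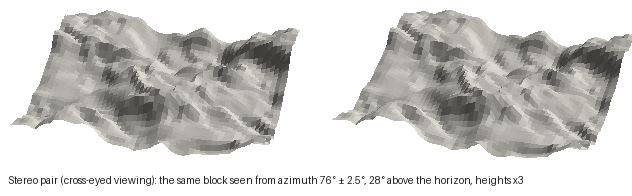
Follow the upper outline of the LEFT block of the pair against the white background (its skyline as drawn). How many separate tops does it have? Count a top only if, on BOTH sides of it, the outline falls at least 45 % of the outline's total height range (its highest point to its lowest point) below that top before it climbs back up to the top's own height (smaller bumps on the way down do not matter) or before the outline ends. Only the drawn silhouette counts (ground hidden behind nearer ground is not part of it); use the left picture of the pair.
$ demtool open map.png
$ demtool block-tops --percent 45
0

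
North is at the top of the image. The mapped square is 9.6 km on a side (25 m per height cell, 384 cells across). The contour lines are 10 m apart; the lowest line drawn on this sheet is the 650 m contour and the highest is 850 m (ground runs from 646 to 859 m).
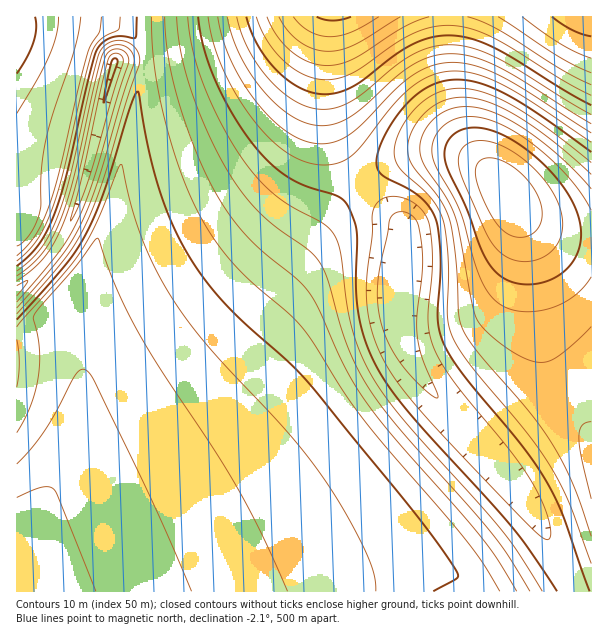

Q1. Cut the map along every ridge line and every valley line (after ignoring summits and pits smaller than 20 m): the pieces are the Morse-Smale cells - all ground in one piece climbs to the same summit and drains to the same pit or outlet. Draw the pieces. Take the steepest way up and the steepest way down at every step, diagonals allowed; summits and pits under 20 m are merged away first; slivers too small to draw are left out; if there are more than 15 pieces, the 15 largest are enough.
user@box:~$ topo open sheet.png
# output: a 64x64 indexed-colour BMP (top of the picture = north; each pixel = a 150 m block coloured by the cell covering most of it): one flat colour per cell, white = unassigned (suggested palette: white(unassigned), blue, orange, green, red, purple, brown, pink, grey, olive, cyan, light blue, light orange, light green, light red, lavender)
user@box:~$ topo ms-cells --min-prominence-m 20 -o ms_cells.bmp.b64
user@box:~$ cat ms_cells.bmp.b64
<image width="64" height="64" href="data:image/bmp;base64,Qk12CAAAAAAAAHYAAAAoAAAAQAAAAEAAAAABAAQAAAAAAAAIAAATCwAAEwsAABAAAAAAAAAA////ALR3HwAOf/8ALKAsACgn1gC9Z5QAS1aMAMJ34wB/f38AIr28AM++FwDox64AeLv/AIrfmACWmP8A1bDFABEREREREREREREREREREREREREREREREREREREREREzEREREREREREREREREREREREREREREREREREREREREzMRERERERERERERERERERERERERERERERERERERERETMxERERERERERERERERERERERERERERERERERERERETMzERERERERERERERERERERERERERERERERERERERERMzMRERERERERERERERERERERERERERERERERERERERMzMxEREREREREREREREREREREREREREREREREREREREzMzcREREREREREREREREREREREREREREREREREREREzMzN3ERERERERERERERERERERERERERERERERERERETMzM3dxERERERERERERERERERERERERERERERERERETMzMzd3ERERERERERERERERERERERERERERERERERETMzMzN3dxERERERERERERERERERERERERERERERERERMzMzM3d3cRERERERERERERERERERERERERERERERERMzMzMzd3dxERERERERERERERERERERERERERERERERMzMzMzN3d3cRERERERERERERERERERERERERERERERMzMzMzM3d3dxERERERERERERERERERERERERERERERMzMzMzMzd3d3ERERERERERERERERERERERERERERERMzMzMzMzN3d3dxERERERERERERERERERERERERERERMzMzMzMzM3d3d3IhEREREREREREREREREREREREREREzMzMzMzM0d3d3ciIhEREREREREREREREREREREREREzMzMzMzMzR3d3dyIiIhEREREREREREREREREREREREzMzMzMzMzRHd3d3IiIiIhEREREREREREREREREREREzMzMzMzMzREd3d3ciIiIiIhEREREREREREREREREREzMzMzMzMzNER3d3dyIiIiIiIREREREREREREREREREzMzMzMzMzNERHd3d3IiIiIiIiIRERERERERERERERETMzMzMzMzM0REd3d3ciIiIiIiIiERERERERERERERETMzMzMzMzM0RER3d3dyIiIiIiIiIhERERERERERERERMzMzMzMzMzRERHd3d3IiIiIiIiIiIRERERERERERERMzMzMzMzMzNEREd3d3ciIiIiIiIiIiEREREREREREREzMzMzMzMzNERESId3dyIiIiIiIiIiIhERERERERERETMzMzMzMzM0RERIiIiCIiIiIiIiIiIiIRERERERERERMzMzMzMzMzREREiIiIIiIiIiIiIiIiIiEREREREREREzMzMzMzMzNERESIiIgiIiIiIiIiIiIiIhERERERERETMzMzMzMzM0RERIiIiCIiIiIiIiIiIiIiIRERERERERMzMzMzMzMzREREWIiIIiIiIiIiIiIiIiIhEREREREREzMzMzMzMzNERERViIiCIiIiIiIiIiIiIiIRERERERETMzMzMzMzNERERFVYiIgiIiIiIiIiIiIiIiERERERERMzMzMzMzM0REREVVWIiCIiIiIiIiIiIiIiIhEREREREzMzMzMzMzRERERVVViIgiIiIiIiIiIiIiIiERERERETMzMzMzMzNERERFVVWIiCIiIiIiIiIiIiIiIhERERERMzMzMzMzM0REREVVVViIgiIiIiIiIiIiIiIiIREREREzMzMzMzM0RERERVVVWIiCIiIiIiIiIiIiIiIiEREREzMzMzMzMzRERERFVVVViIIiIiIiIiIiIiIiIiIREREzMzMzMzMzNEREREVVVVWIiCIiIiIiIiIiIiIiIiEREzMzMzMzMzNERERERVVVVYiIIiIiIiIiIiIiIiIiIhEzMzMzMzMzNERERERFVVVVWIgiIiIiIiIiIiIiIiIiIzMzMzMzMzM0REREREVVVVVYiCIiIiIiIiIiIiIiIiImYzMzMzMzM0RERERERVVVVViIgiIiIiIiIiIiIiIiImZmYzMzMzM0RERERERFVVVVWIiCIiIiIiIiIiIiIiImZmZmYzMzZkREREREREVVVVVViIIiIiIiIiIiIiIiIiZmZmZmZmZkRERERERERVVVVVWIgiIiIiIiIiIiIiIiJmZmZmZmZmRERERERERFVVVVVYiIIiIiIiIiIiIiIiJmZmZmZmZmREREREREREVVVVVViIgiIiIiIiIiIiIiImZmZmZmZmZERERERERERVVVVVVYiCIiIiIiIiIiIiIiZmZmZmZmZkRERERERERFVVVVVViIIiIiIiIiIiIiIiJmZmZmZmZmREREREREREVVVVVVWIiCIiIiIiIiIiIiImZmZmZmZmRERERERERERVVVVVVYiIIiIiIiIiIiIiIiZmZmZmZmZERERERERERFVVVVVVWIgiIiIiIiIiIiIiJmZmZmZmZkREREREREREVVVVVVVYiCIiIiIiIiIiIiImZmZmZmZmRERERERERERVVVVVVVVVmSIiIiIiIiIiIiZmZmZmZmZERERERERERFVVVVVVVVWZmZmSIiIiIiIiJmZmZmZmZkREREREREREVVVVVVVVWZmZmZmZIiIiIiImZmZmZmZmRERERERERERVVVVVVVWZmZmZmZmZkiIiIiZmZmZmZmZERERERERERJlVVZmZmZmZmZmZmZmZkiIiJmZmZmZmZkRERERERERE"/>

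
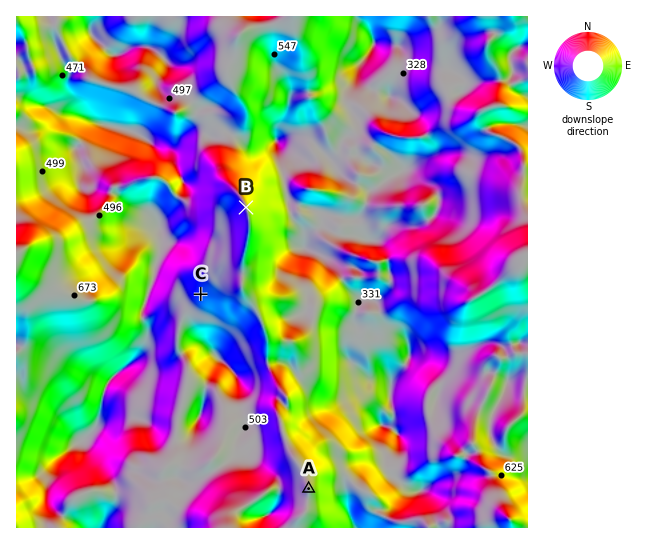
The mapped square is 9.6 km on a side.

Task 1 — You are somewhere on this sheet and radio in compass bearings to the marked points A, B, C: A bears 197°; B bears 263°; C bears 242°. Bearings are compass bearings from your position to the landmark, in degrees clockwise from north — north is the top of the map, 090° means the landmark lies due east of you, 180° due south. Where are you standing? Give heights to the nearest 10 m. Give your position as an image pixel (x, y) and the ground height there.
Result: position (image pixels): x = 400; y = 188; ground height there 340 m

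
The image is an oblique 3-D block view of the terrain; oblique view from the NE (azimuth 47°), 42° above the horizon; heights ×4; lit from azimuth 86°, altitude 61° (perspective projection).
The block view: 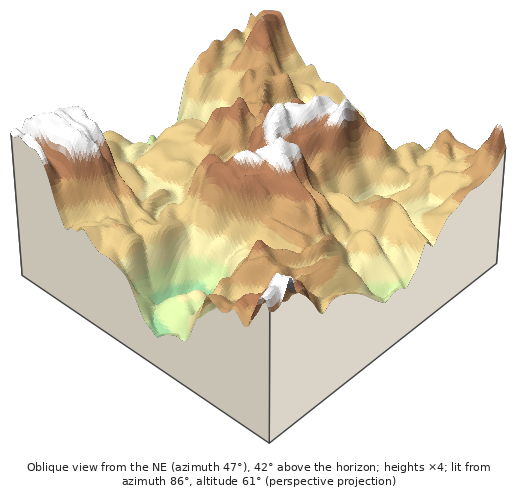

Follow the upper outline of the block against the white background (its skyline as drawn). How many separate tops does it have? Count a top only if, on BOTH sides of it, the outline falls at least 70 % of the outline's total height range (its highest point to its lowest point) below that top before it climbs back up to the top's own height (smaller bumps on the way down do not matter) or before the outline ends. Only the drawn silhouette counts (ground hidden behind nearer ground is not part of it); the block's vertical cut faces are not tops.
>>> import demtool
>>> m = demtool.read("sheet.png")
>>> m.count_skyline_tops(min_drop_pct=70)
1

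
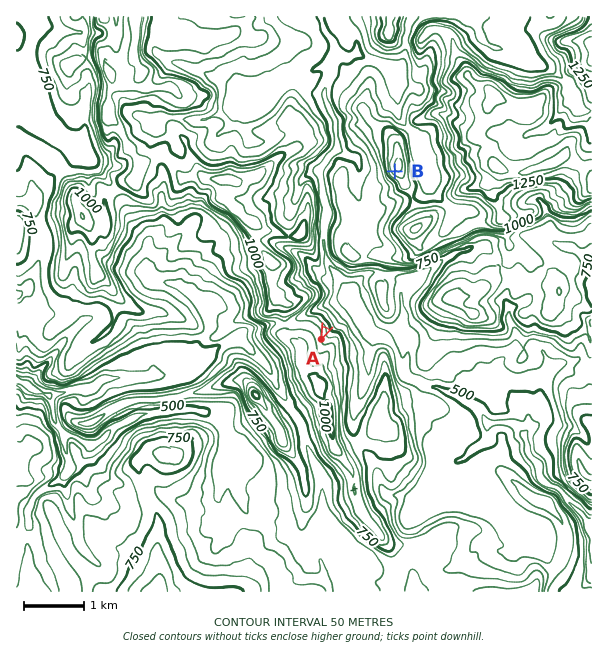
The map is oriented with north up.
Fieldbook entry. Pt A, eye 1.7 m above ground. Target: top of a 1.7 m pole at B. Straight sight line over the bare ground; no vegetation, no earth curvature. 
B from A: visible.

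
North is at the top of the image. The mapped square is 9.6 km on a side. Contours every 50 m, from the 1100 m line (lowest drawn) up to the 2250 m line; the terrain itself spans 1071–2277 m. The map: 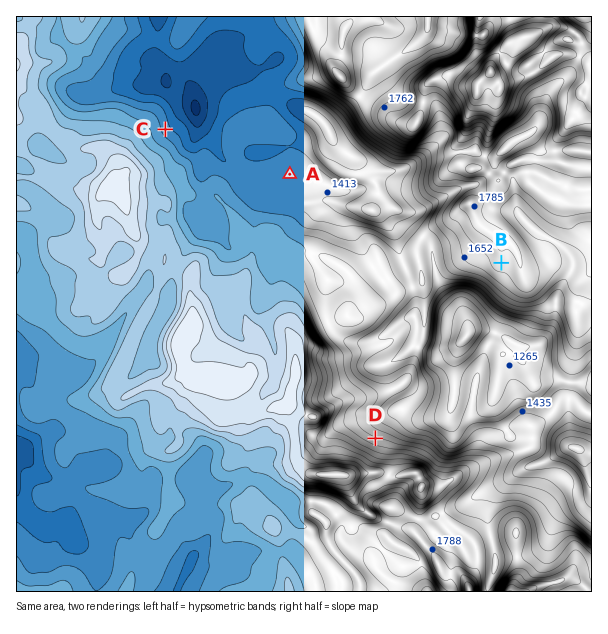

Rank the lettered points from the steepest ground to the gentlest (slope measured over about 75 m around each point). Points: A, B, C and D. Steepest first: C D B A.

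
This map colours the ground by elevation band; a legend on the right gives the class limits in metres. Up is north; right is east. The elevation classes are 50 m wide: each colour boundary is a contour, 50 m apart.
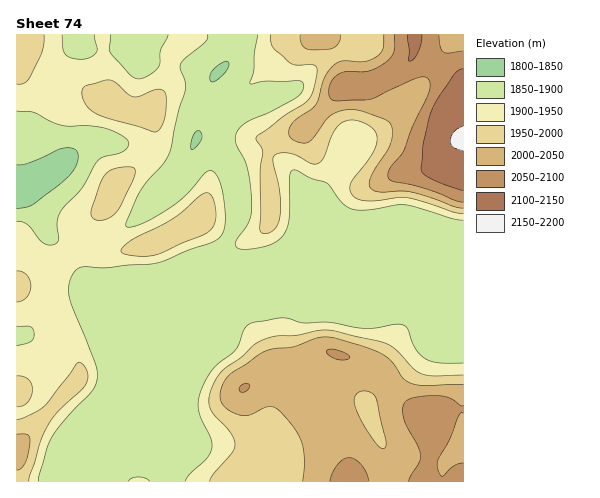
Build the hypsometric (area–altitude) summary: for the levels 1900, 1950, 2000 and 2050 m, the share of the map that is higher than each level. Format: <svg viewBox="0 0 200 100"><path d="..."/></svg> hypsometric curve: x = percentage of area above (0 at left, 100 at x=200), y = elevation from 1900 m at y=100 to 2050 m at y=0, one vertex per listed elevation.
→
<svg viewBox="0 0 200 100"><path d="M114 100l-44-33-29-34-26-33"/></svg>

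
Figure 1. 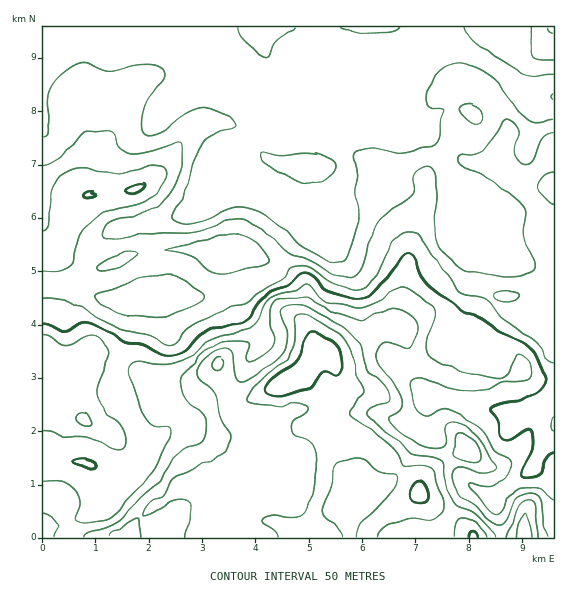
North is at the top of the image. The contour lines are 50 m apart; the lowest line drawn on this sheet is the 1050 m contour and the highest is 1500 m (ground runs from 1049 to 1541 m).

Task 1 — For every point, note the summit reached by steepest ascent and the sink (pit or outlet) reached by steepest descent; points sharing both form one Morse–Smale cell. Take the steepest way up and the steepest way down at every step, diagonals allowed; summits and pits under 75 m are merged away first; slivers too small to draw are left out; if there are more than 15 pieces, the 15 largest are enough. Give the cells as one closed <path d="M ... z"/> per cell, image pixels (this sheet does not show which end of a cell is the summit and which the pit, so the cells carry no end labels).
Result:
<path d="M437 26l-395 1 1 511 458 0 0-14-6-24 36-31 17 6 6 0 0-378-22 1-9-5-19-19-20-15-29-13-18-1z"/><path d="M553 26l-114 0-2 18 12 1 16 5 26 13 36 32 5 3 13 0 9-2z"/><path d="M533 469l-2 0-19 14-17 17 8 38 51-1 0-61z"/>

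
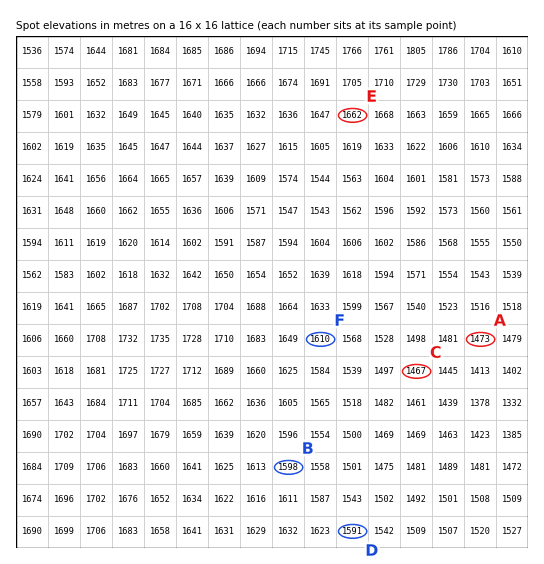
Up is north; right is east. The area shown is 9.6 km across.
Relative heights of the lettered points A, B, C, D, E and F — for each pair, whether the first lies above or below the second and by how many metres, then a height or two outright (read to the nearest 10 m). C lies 190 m below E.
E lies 190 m above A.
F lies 140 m above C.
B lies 130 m above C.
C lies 120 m below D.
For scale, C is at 1470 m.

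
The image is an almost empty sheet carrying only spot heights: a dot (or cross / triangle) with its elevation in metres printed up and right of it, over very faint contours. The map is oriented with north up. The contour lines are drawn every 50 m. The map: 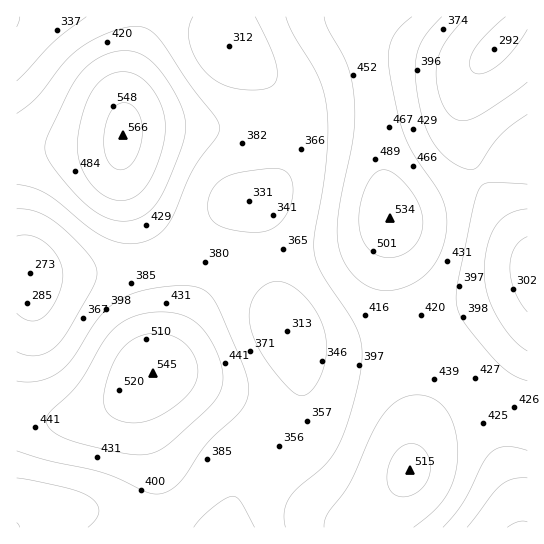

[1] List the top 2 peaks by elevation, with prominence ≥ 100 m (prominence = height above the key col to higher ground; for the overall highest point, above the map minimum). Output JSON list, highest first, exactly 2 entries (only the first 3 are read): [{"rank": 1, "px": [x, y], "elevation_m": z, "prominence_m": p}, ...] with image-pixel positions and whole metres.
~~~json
[{"rank": 1, "px": [123, 135], "elevation_m": 566, "prominence_m": 293}, {"rank": 2, "px": [153, 373], "elevation_m": 545, "prominence_m": 165}]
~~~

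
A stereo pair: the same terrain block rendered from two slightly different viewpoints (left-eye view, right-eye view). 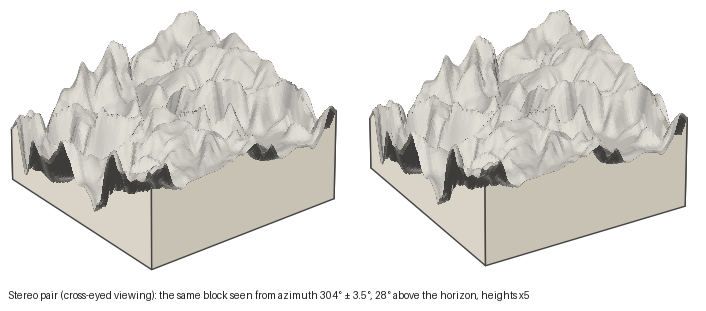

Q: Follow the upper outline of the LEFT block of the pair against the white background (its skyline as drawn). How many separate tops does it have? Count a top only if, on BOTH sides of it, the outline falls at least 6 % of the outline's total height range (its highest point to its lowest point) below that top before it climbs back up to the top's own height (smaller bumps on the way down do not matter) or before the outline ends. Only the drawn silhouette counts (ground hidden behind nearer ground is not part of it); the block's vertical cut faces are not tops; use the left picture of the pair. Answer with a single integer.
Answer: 5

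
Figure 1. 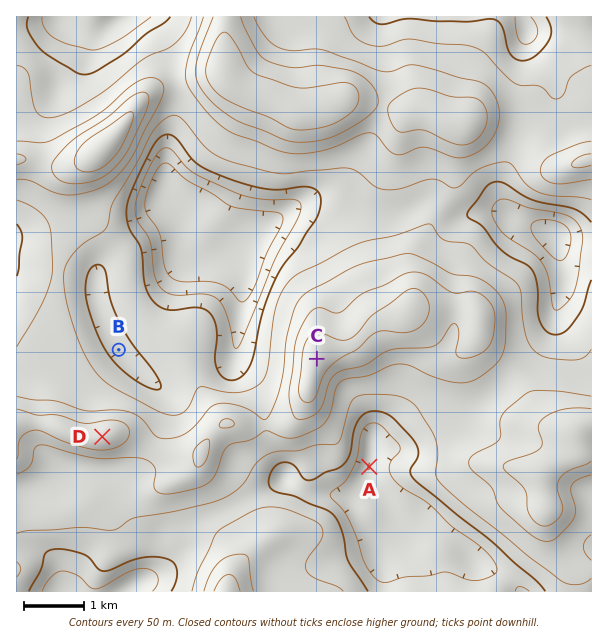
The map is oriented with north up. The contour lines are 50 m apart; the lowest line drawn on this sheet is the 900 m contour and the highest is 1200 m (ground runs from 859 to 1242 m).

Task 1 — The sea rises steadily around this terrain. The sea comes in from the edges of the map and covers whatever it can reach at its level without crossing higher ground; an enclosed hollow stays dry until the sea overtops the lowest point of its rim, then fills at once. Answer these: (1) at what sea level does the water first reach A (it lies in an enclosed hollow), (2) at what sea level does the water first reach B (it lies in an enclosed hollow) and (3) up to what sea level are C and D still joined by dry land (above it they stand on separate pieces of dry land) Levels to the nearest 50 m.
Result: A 950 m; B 1050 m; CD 1100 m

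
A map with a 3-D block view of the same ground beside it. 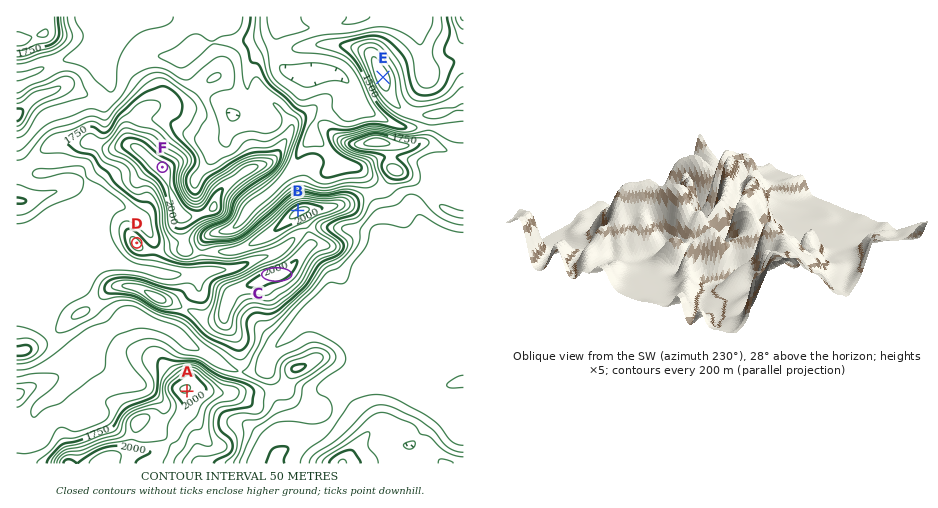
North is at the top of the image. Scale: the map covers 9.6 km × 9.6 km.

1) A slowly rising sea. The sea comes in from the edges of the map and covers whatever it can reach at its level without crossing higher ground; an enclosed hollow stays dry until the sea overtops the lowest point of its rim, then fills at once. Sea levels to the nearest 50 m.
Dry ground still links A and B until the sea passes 1650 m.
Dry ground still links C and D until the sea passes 1750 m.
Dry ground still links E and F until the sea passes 1600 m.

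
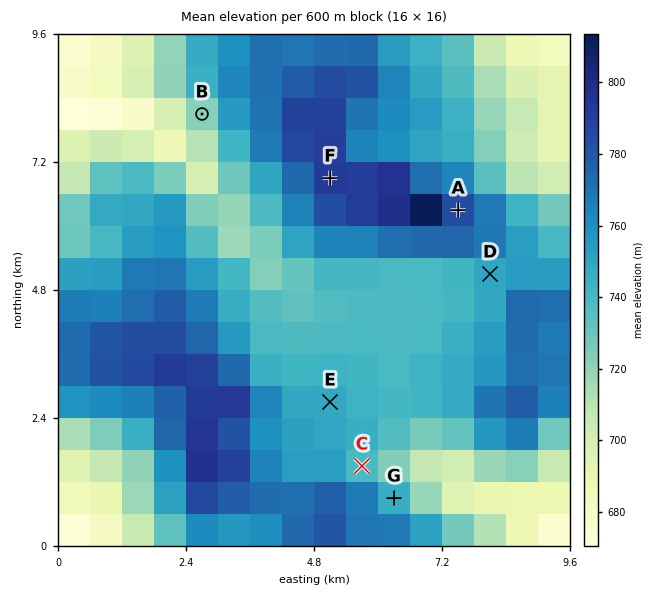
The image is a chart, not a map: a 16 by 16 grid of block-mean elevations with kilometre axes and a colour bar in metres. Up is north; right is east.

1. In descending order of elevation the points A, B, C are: A C B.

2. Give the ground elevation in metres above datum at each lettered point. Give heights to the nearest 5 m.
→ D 750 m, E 750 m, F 795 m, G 745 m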